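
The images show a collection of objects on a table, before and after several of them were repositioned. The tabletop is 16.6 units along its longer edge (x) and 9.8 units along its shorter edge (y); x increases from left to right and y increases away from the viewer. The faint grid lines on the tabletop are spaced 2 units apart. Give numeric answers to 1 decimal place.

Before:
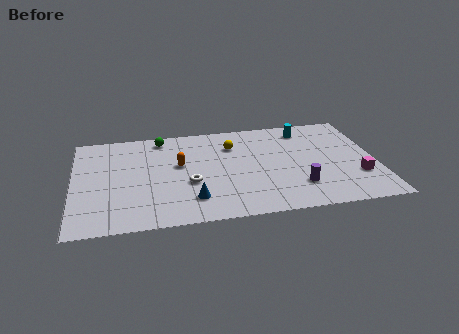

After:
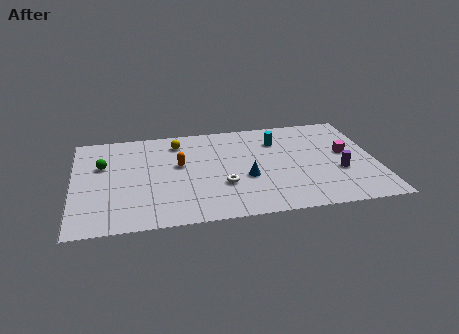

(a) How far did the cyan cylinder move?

1.8

From (12.9, 8.2) to (11.3, 7.3), the cyan cylinder covered √(1.6² + 0.9²) ≈ 1.8 units.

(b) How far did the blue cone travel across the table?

3.4

The blue cone was near (6.4, 2.2) before and (9.4, 3.8) after, so it travelled √(3.0² + 1.6²) ≈ 3.4 units.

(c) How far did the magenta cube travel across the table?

2.5

The magenta cube was near (15.5, 3.0) before and (15.0, 5.4) after, so it travelled √(0.5² + 2.4²) ≈ 2.5 units.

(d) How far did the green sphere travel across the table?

4.0

The green sphere was near (4.9, 8.6) before and (1.6, 6.3) after, so it travelled √(3.3² + 2.3²) ≈ 4.0 units.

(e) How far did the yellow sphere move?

3.1

The yellow sphere was near (8.8, 7.2) before and (5.8, 8.0) after, so it travelled √(3.0² + 0.8²) ≈ 3.1 units.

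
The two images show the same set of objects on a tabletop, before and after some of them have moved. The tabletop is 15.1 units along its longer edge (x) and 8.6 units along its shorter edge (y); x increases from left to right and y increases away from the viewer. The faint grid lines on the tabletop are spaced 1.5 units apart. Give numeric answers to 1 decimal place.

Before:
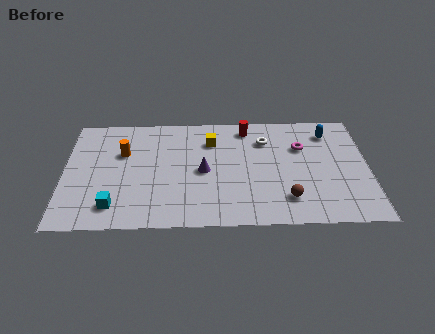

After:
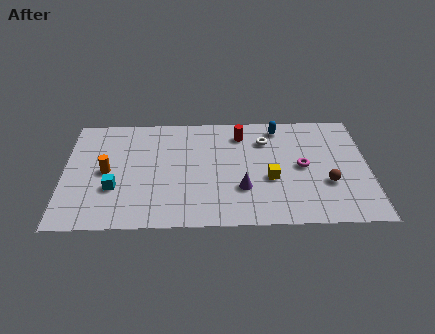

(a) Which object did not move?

the white torus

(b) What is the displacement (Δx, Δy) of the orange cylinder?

(-0.8, -1.4)

The orange cylinder started near (2.9, 5.6) and ended near (2.1, 4.2).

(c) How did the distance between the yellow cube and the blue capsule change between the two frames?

-1.9

They were about 5.9 units apart before and 4.0 after — 1.9 units closer together.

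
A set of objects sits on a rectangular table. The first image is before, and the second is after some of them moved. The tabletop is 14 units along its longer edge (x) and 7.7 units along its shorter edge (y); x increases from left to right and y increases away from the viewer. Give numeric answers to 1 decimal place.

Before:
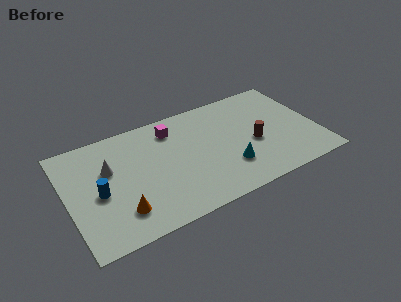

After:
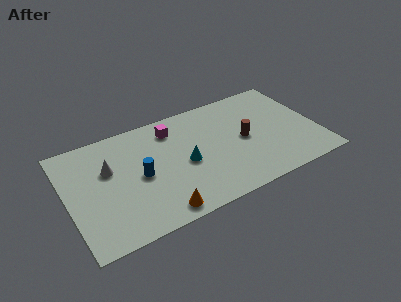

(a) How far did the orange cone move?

2.2

The orange cone was near (2.7, 1.8) before and (4.7, 0.9) after, so it travelled √(2.0² + 0.9²) ≈ 2.2 units.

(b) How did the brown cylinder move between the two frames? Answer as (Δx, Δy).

(-0.5, 0.5)

From the two frames, the brown cylinder sits at roughly (10.4, 3.3) before and (9.9, 3.8) after.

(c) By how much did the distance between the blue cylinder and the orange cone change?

+0.9

They were about 2.0 units apart before and 2.9 after — 0.9 units further apart.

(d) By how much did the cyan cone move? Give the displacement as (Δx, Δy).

(-2.3, 1.3)

The cyan cone started near (8.8, 2.2) and ended near (6.5, 3.5).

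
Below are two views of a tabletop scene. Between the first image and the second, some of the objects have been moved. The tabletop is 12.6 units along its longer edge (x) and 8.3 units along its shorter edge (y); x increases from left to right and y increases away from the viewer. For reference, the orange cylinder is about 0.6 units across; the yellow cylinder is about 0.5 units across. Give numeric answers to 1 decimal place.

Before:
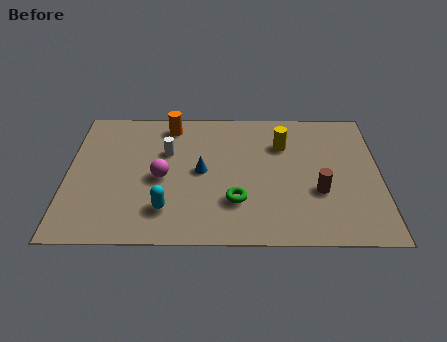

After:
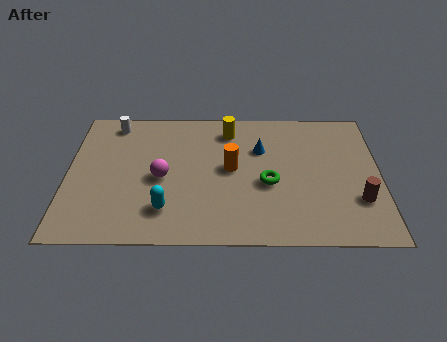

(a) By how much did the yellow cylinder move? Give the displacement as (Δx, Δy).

(-2.2, 0.9)

The yellow cylinder was at about (8.7, 5.9) and moved to about (6.5, 6.8).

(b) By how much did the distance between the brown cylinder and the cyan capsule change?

+1.5

Before: roughly 6.2 units apart; after: 7.7. That's 1.5 units further apart.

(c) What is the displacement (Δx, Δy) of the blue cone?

(2.4, 1.4)

The blue cone started near (5.4, 4.2) and ended near (7.8, 5.6).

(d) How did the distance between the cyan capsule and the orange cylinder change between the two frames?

-1.6

Before: roughly 5.2 units apart; after: 3.6. That's 1.6 units closer together.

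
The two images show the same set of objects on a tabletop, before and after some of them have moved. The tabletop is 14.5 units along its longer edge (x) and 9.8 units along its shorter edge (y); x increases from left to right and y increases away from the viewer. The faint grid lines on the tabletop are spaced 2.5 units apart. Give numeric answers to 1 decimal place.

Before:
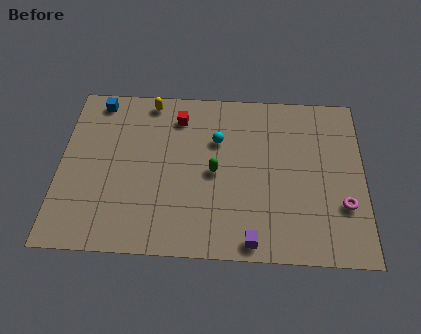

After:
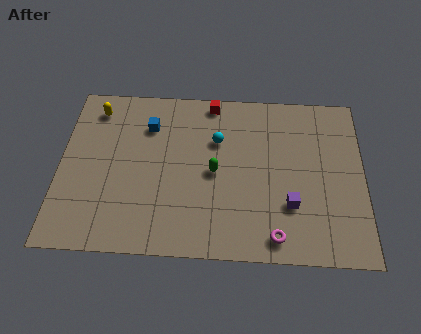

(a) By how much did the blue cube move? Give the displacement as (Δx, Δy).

(2.5, -1.4)

The blue cube started near (1.7, 8.7) and ended near (4.2, 7.3).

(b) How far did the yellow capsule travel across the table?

2.7

The yellow capsule was near (4.2, 8.8) before and (1.6, 8.2) after, so it travelled √(2.6² + 0.6²) ≈ 2.7 units.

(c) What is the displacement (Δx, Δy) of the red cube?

(1.6, 1.0)

From the two frames, the red cube sits at roughly (5.6, 7.9) before and (7.2, 8.9) after.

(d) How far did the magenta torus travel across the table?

3.7

The magenta torus moved from about (13.5, 3.1) to (10.3, 1.2), a distance of √(3.2² + 1.9²) ≈ 3.7.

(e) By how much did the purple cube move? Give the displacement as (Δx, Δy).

(1.8, 2.1)

The purple cube was at about (9.2, 0.9) and moved to about (11.0, 3.0).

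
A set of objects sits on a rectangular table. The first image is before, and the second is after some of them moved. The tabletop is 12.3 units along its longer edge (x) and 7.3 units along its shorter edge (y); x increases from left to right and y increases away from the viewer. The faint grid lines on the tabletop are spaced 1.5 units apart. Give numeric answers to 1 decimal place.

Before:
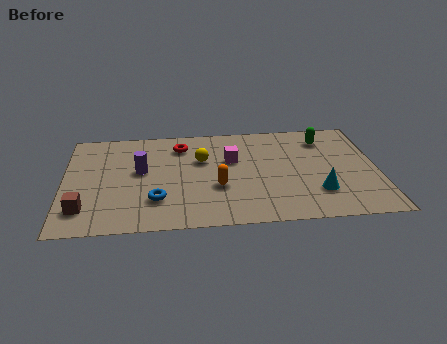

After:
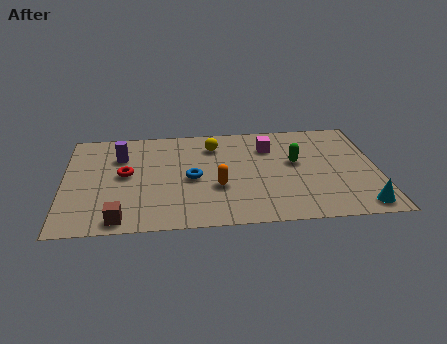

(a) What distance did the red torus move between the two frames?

2.9

From (4.6, 5.8) to (2.4, 3.9), the red torus covered √(2.2² + 1.9²) ≈ 2.9 units.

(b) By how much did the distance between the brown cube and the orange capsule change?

-1.1

They were about 5.3 units apart before and 4.2 after — 1.1 units closer together.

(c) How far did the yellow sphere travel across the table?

1.1

The yellow sphere was near (5.4, 4.7) before and (5.9, 5.7) after, so it travelled √(0.5² + 1.0²) ≈ 1.1 units.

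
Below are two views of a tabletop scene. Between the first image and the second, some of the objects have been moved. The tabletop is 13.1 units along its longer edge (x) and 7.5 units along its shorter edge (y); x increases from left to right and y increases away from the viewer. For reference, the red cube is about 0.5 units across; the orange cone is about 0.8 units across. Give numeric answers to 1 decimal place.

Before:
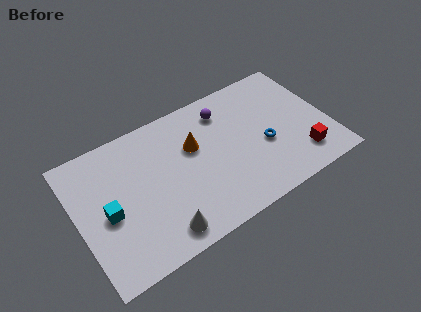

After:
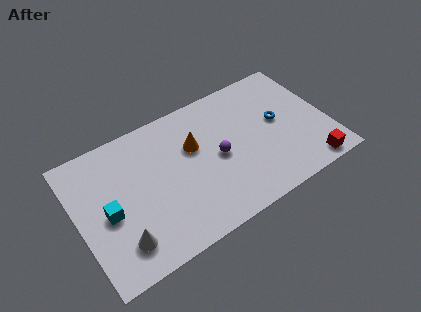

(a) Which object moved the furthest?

the purple sphere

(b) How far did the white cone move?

2.1

The white cone was near (3.9, 1.1) before and (1.9, 1.6) after, so it travelled √(2.0² + 0.5²) ≈ 2.1 units.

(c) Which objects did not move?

the cyan cube and the orange cone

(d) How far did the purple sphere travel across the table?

2.5

From (8.0, 6.0) to (7.3, 3.6), the purple sphere covered √(0.7² + 2.4²) ≈ 2.5 units.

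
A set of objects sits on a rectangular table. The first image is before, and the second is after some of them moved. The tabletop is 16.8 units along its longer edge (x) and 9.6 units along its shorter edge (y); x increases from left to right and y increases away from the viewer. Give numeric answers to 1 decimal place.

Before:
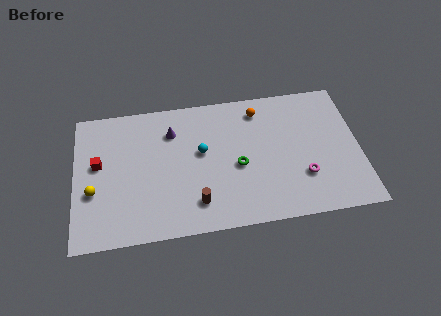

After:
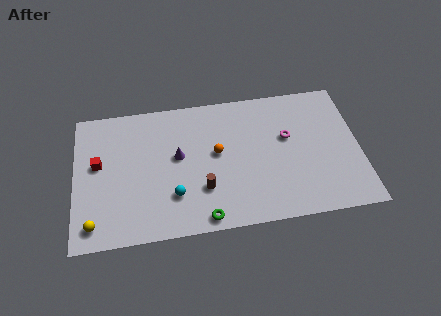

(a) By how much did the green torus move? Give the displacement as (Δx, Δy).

(-2.1, -3.3)

The green torus was at about (9.6, 4.2) and moved to about (7.5, 0.9).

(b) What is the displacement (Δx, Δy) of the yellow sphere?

(0.0, -2.2)

The yellow sphere was at about (1.1, 3.6) and moved to about (1.1, 1.4).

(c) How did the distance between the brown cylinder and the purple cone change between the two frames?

-2.5

They were about 5.4 units apart before and 2.9 after — 2.5 units closer together.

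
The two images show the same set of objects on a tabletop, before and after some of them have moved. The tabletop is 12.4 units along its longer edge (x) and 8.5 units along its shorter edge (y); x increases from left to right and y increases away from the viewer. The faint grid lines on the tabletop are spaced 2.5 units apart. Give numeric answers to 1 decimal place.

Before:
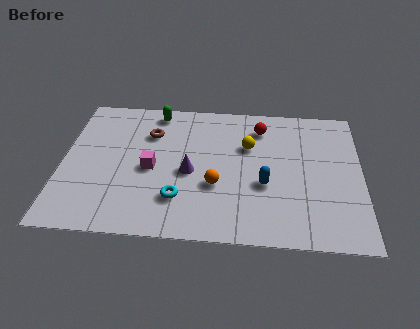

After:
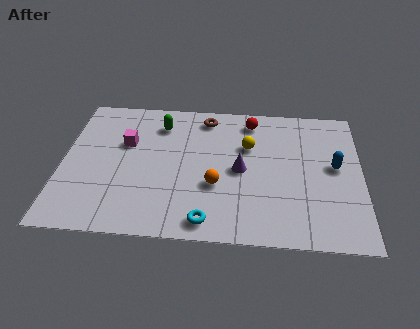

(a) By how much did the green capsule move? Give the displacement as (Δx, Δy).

(0.2, -0.8)

From the two frames, the green capsule sits at roughly (3.8, 7.5) before and (4.0, 6.7) after.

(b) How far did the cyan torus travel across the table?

1.7

The cyan torus was near (4.9, 2.2) before and (6.1, 1.0) after, so it travelled √(1.2² + 1.2²) ≈ 1.7 units.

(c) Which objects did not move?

the orange sphere and the yellow sphere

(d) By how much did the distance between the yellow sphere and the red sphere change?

+0.3

They were about 1.3 units apart before and 1.6 after — 0.3 units further apart.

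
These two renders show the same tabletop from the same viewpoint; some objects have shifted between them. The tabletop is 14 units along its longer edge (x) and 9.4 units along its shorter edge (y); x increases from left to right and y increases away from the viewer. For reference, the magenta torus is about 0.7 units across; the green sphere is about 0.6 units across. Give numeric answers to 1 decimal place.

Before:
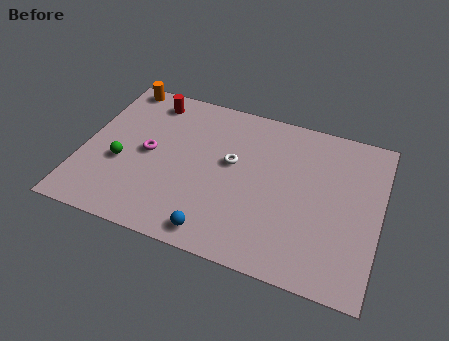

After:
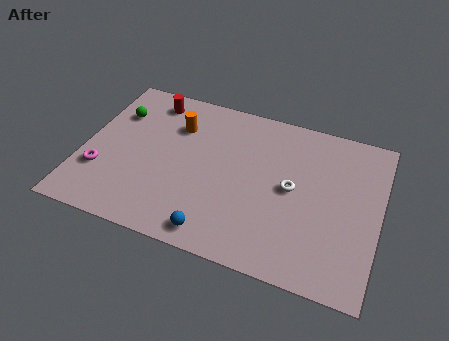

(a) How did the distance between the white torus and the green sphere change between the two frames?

+3.4

The distance was about 5.4 in the first image and 8.8 in the second, so they moved 3.4 units further apart.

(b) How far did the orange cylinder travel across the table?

3.5

From (1.2, 8.6) to (4.2, 6.8), the orange cylinder covered √(3.0² + 1.8²) ≈ 3.5 units.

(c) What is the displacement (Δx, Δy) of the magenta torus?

(-2.1, -1.8)

The magenta torus started near (3.1, 4.7) and ended near (1.0, 2.9).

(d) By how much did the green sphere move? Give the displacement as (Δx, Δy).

(-0.6, 3.0)

The green sphere was at about (1.9, 3.7) and moved to about (1.3, 6.7).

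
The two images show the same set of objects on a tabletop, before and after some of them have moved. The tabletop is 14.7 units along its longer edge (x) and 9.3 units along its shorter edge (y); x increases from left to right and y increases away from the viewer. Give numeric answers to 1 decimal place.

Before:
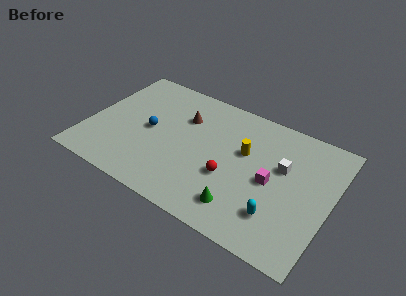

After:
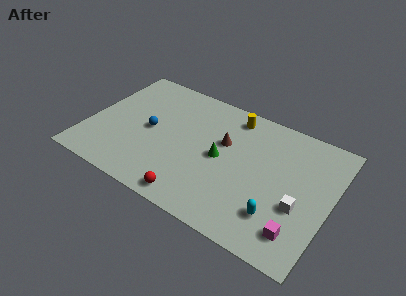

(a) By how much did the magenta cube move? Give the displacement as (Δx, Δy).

(2.0, -2.6)

The magenta cube was at about (11.2, 4.4) and moved to about (13.2, 1.8).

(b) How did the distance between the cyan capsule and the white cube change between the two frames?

-1.8

Before: roughly 3.4 units apart; after: 1.6. That's 1.8 units closer together.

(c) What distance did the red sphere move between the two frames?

3.1

From (8.8, 3.5) to (7.0, 1.0), the red sphere covered √(1.8² + 2.5²) ≈ 3.1 units.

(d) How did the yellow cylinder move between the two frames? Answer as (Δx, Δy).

(-1.1, 2.3)

The yellow cylinder started near (9.4, 5.7) and ended near (8.3, 8.0).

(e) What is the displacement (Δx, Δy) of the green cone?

(-1.7, 2.8)

The green cone was at about (9.8, 1.8) and moved to about (8.1, 4.6).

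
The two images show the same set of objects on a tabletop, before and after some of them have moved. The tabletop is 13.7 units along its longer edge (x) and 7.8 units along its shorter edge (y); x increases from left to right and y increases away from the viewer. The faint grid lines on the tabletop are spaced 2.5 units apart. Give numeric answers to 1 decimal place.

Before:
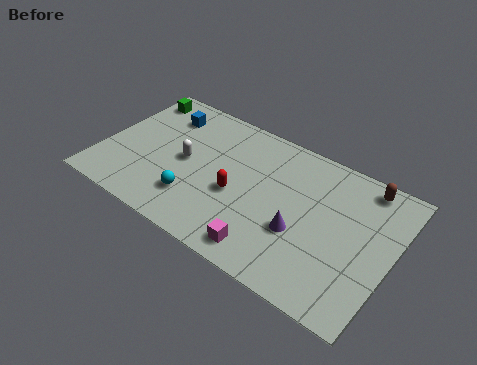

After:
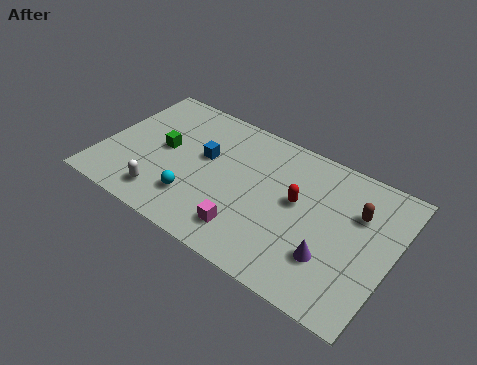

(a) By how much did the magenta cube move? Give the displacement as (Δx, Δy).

(-1.0, 0.5)

The magenta cube started near (8.3, 1.1) and ended near (7.3, 1.6).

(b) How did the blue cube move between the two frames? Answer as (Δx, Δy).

(2.3, -1.5)

The blue cube was at about (2.4, 6.1) and moved to about (4.7, 4.6).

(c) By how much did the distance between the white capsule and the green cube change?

-1.3

They were about 4.0 units apart before and 2.7 after — 1.3 units closer together.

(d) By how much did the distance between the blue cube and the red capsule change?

-0.5

They were about 5.0 units apart before and 4.5 after — 0.5 units closer together.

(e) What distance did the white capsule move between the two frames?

2.6

The white capsule moved from about (3.9, 3.9) to (3.3, 1.4), a distance of √(0.6² + 2.5²) ≈ 2.6.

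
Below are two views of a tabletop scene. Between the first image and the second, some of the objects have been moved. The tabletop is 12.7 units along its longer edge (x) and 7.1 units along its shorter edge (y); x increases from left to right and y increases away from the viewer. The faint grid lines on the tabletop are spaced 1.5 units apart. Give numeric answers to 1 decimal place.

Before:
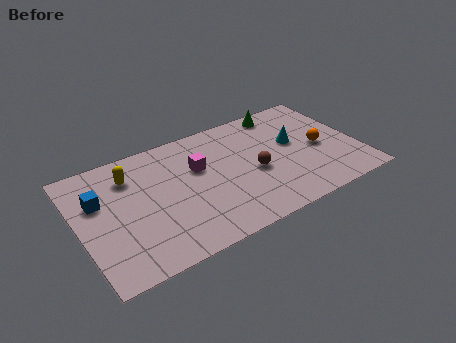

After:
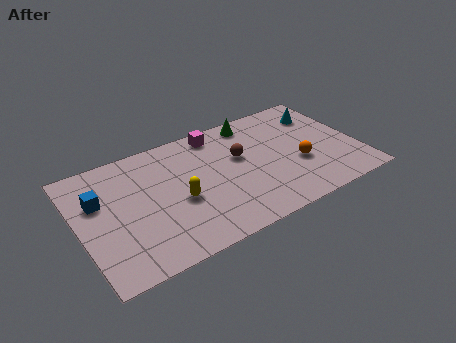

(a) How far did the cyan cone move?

2.0

From (9.9, 4.1) to (11.4, 5.4), the cyan cone covered √(1.5² + 1.3²) ≈ 2.0 units.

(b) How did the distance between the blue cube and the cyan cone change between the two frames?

+1.5

They were about 8.9 units apart before and 10.4 after — 1.5 units further apart.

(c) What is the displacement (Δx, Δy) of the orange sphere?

(-1.1, -0.6)

The orange sphere was at about (11.0, 3.3) and moved to about (9.9, 2.7).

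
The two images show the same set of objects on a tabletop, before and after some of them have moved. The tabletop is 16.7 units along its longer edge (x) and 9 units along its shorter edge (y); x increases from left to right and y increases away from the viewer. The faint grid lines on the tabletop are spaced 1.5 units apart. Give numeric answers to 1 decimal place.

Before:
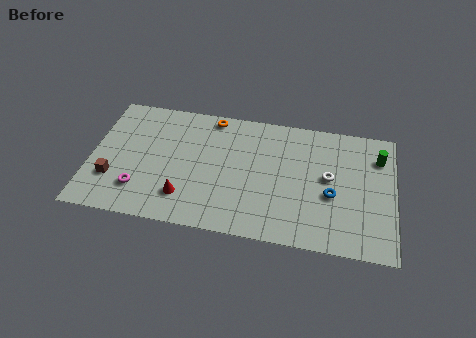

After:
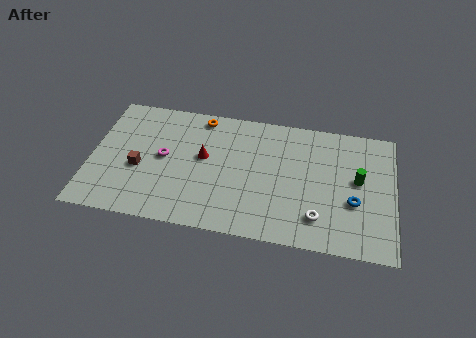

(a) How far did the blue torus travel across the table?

1.2

The blue torus moved from about (13.3, 3.7) to (14.5, 3.4), a distance of √(1.2² + 0.3²) ≈ 1.2.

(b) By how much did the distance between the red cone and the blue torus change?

+0.3

The distance was about 8.2 in the first image and 8.5 in the second, so they moved 0.3 units further apart.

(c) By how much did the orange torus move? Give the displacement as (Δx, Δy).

(-0.6, -0.1)

From the two frames, the orange torus sits at roughly (6.5, 8.1) before and (5.9, 8.0) after.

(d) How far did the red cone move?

3.1

The red cone was near (5.3, 2.1) before and (6.2, 5.1) after, so it travelled √(0.9² + 3.0²) ≈ 3.1 units.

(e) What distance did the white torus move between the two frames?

2.9

The white torus was near (13.1, 4.9) before and (12.6, 2.0) after, so it travelled √(0.5² + 2.9²) ≈ 2.9 units.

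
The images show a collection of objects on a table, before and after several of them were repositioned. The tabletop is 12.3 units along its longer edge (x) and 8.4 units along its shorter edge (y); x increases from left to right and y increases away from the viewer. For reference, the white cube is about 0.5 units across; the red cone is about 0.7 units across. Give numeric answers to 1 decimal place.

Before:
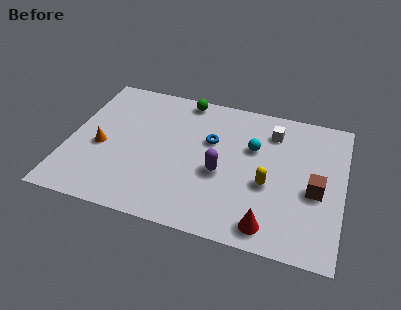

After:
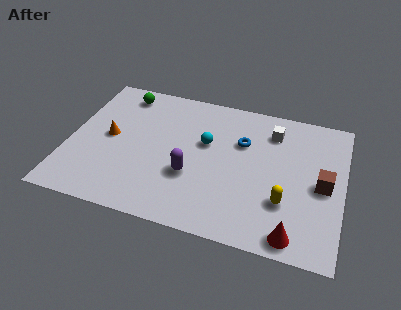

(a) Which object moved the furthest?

the green sphere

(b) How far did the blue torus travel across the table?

1.4

From (6.3, 5.3) to (7.7, 5.6), the blue torus covered √(1.4² + 0.3²) ≈ 1.4 units.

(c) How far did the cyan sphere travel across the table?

2.1

The cyan sphere moved from about (8.2, 5.4) to (6.1, 5.1), a distance of √(2.1² + 0.3²) ≈ 2.1.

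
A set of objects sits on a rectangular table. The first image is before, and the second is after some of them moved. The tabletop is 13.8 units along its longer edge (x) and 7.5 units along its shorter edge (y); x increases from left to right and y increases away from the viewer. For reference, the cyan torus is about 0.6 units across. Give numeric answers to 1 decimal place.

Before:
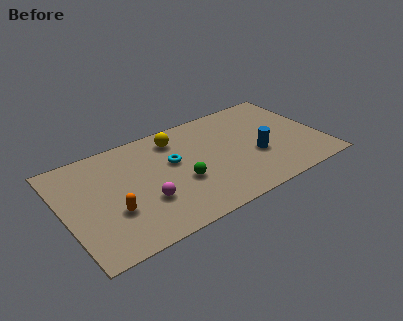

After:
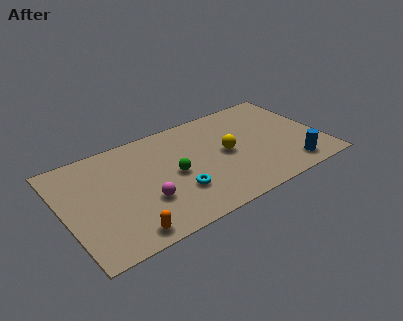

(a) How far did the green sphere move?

0.8

The green sphere moved from about (6.1, 2.9) to (5.8, 3.6), a distance of √(0.3² + 0.7²) ≈ 0.8.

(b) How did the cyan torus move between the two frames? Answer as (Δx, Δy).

(-0.1, -2.2)

The cyan torus was at about (5.9, 4.5) and moved to about (5.8, 2.3).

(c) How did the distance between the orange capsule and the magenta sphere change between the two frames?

+0.4

They were about 1.7 units apart before and 2.1 after — 0.4 units further apart.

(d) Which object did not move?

the magenta sphere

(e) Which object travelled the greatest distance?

the yellow sphere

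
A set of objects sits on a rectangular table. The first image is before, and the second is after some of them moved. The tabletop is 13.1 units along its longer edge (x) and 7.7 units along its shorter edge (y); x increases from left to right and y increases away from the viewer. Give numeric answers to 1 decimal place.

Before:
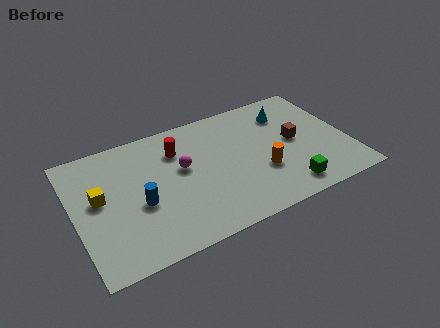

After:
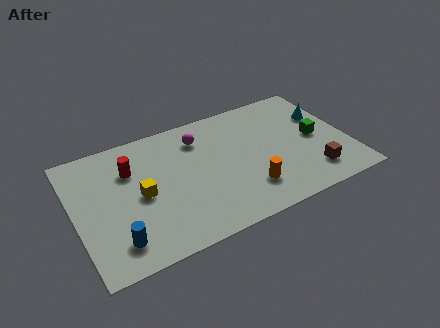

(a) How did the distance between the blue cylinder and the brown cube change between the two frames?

+1.8

The distance was about 7.6 in the first image and 9.4 in the second, so they moved 1.8 units further apart.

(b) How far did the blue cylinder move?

2.1

The blue cylinder moved from about (3.0, 3.2) to (1.7, 1.5), a distance of √(1.3² + 1.7²) ≈ 2.1.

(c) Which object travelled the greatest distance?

the green cube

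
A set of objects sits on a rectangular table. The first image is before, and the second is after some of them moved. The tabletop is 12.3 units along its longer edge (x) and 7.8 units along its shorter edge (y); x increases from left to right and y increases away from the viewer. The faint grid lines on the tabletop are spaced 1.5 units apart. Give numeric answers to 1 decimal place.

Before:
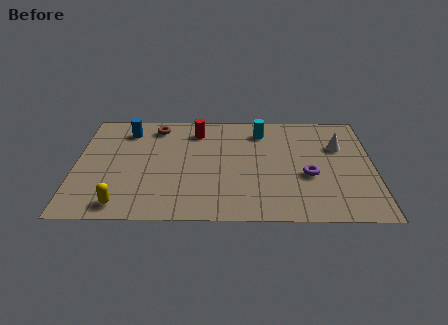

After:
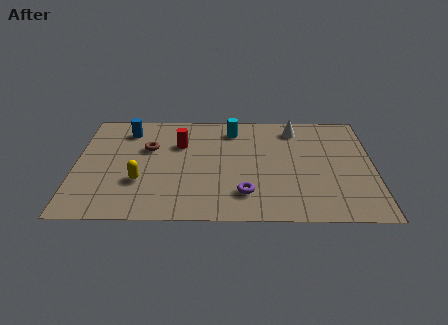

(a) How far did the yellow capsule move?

1.7

From (2.0, 1.0) to (2.7, 2.6), the yellow capsule covered √(0.7² + 1.6²) ≈ 1.7 units.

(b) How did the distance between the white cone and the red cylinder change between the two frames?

-1.1

The distance was about 6.0 in the first image and 4.9 in the second, so they moved 1.1 units closer together.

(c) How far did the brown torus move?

1.6

The brown torus was near (3.3, 6.6) before and (3.0, 5.0) after, so it travelled √(0.3² + 1.6²) ≈ 1.6 units.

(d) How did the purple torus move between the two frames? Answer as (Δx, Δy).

(-2.6, -1.3)

From the two frames, the purple torus sits at roughly (9.6, 3.1) before and (7.0, 1.8) after.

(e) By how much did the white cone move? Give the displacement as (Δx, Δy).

(-1.8, 1.3)

The white cone was at about (10.9, 5.2) and moved to about (9.1, 6.5).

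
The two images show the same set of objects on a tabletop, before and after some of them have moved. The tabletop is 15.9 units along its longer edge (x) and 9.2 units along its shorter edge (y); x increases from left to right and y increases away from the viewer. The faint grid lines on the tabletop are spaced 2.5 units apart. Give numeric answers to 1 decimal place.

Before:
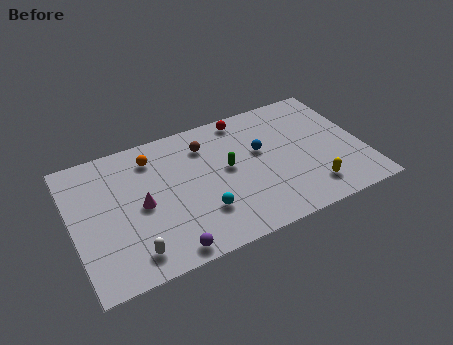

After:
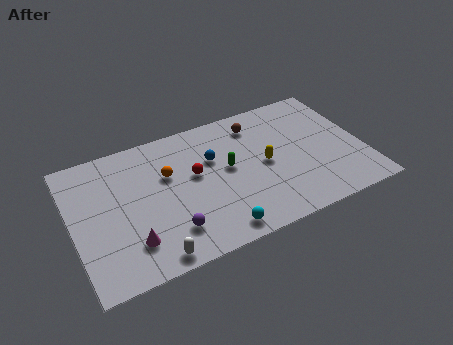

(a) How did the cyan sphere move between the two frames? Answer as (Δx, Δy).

(0.6, -1.5)

The cyan sphere started near (6.8, 2.6) and ended near (7.4, 1.1).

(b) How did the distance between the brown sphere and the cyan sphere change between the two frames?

+2.5

Before: roughly 4.6 units apart; after: 7.1. That's 2.5 units further apart.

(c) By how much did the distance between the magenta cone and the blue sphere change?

-0.6

The distance was about 6.8 in the first image and 6.2 in the second, so they moved 0.6 units closer together.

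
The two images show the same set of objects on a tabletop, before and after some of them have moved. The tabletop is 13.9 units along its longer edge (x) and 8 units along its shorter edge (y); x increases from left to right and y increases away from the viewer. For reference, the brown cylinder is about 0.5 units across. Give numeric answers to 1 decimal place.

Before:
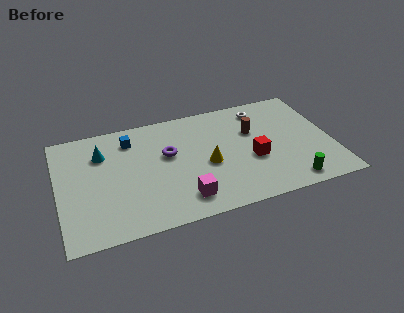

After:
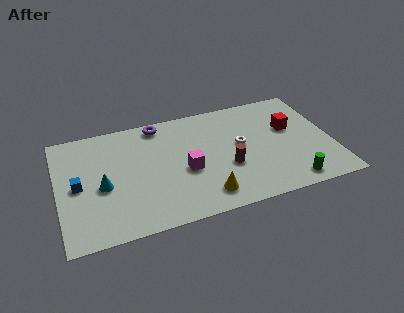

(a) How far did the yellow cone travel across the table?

2.1

From (7.5, 3.5) to (7.2, 1.4), the yellow cone covered √(0.3² + 2.1²) ≈ 2.1 units.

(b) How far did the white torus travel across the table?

2.6

The white torus was near (10.6, 6.7) before and (9.3, 4.4) after, so it travelled √(1.3² + 2.3²) ≈ 2.6 units.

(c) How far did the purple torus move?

2.3

The purple torus moved from about (5.6, 4.8) to (5.3, 7.1), a distance of √(0.3² + 2.3²) ≈ 2.3.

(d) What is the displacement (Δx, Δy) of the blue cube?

(-2.8, -2.5)

The blue cube was at about (3.8, 6.4) and moved to about (1.0, 3.9).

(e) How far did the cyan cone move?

2.3

The cyan cone was near (2.3, 5.8) before and (2.2, 3.5) after, so it travelled √(0.1² + 2.3²) ≈ 2.3 units.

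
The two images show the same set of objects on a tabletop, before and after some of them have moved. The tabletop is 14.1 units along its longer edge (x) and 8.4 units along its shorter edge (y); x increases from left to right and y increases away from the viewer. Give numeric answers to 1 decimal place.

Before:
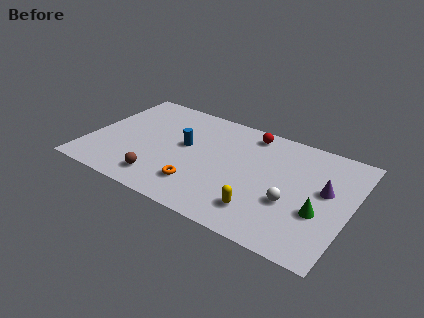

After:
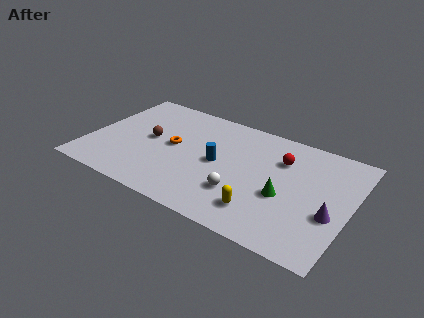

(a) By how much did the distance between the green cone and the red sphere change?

-3.4

They were about 6.0 units apart before and 2.6 after — 3.4 units closer together.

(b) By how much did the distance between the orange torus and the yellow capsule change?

+2.4

The distance was about 3.4 in the first image and 5.8 in the second, so they moved 2.4 units further apart.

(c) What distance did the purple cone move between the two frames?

1.7

The purple cone moved from about (12.7, 4.8) to (13.2, 3.2), a distance of √(0.5² + 1.6²) ≈ 1.7.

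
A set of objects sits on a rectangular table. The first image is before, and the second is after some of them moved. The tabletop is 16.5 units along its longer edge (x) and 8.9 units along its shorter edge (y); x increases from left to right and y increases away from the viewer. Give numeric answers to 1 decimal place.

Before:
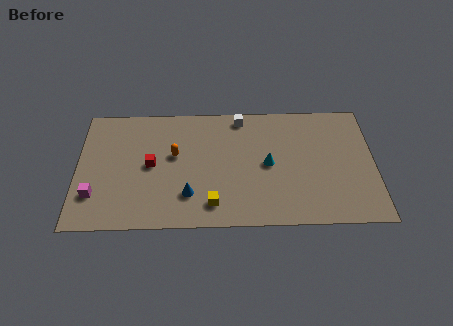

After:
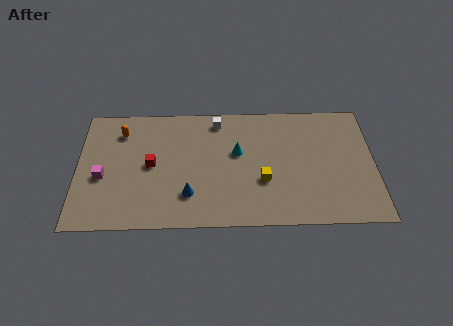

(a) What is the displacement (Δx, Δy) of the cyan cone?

(-1.7, 0.9)

From the two frames, the cyan cone sits at roughly (10.6, 4.4) before and (8.9, 5.3) after.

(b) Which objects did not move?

the red cube and the blue cone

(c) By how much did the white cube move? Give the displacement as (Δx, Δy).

(-1.3, -0.2)

The white cube was at about (9.1, 7.9) and moved to about (7.8, 7.7).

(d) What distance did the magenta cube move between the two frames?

1.4

The magenta cube was near (1.0, 2.4) before and (1.4, 3.7) after, so it travelled √(0.4² + 1.3²) ≈ 1.4 units.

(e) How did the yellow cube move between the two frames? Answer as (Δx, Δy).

(2.8, 1.6)

The yellow cube started near (7.5, 1.6) and ended near (10.3, 3.2).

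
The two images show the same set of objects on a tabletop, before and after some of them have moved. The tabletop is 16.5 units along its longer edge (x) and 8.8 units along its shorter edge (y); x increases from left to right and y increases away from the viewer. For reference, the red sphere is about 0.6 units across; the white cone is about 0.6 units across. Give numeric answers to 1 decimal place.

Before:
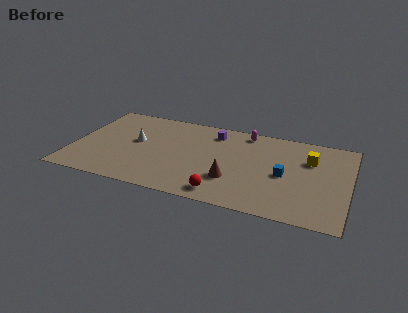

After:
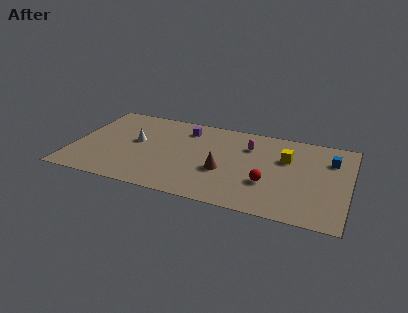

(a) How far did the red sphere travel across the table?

3.1

From (9.3, 1.2) to (11.8, 3.0), the red sphere covered √(2.5² + 1.8²) ≈ 3.1 units.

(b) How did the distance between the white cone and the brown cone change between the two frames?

-0.8

Before: roughly 6.4 units apart; after: 5.6. That's 0.8 units closer together.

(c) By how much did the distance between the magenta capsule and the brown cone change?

-1.8

The distance was about 5.1 in the first image and 3.3 in the second, so they moved 1.8 units closer together.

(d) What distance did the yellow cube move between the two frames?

1.4

From (14.1, 6.1) to (12.7, 5.8), the yellow cube covered √(1.4² + 0.3²) ≈ 1.4 units.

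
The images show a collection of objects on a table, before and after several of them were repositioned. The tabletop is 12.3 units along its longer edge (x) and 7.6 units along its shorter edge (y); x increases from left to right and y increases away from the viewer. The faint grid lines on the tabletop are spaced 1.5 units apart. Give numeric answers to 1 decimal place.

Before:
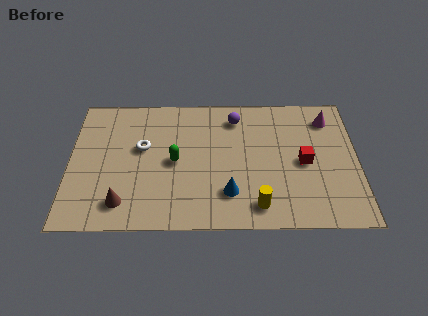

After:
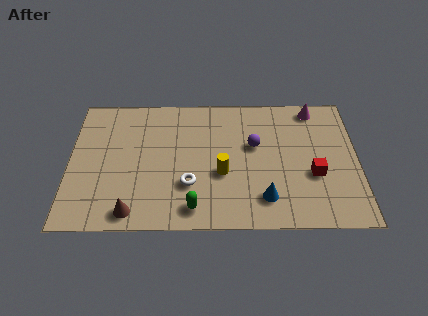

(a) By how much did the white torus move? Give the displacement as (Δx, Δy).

(2.0, -2.1)

From the two frames, the white torus sits at roughly (3.1, 4.5) before and (5.1, 2.4) after.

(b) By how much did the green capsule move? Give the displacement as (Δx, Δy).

(0.8, -2.6)

From the two frames, the green capsule sits at roughly (4.5, 3.7) before and (5.3, 1.1) after.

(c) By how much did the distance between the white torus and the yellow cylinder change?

-4.4

They were about 5.9 units apart before and 1.5 after — 4.4 units closer together.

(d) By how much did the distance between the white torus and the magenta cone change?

-1.3

They were about 8.2 units apart before and 6.9 after — 1.3 units closer together.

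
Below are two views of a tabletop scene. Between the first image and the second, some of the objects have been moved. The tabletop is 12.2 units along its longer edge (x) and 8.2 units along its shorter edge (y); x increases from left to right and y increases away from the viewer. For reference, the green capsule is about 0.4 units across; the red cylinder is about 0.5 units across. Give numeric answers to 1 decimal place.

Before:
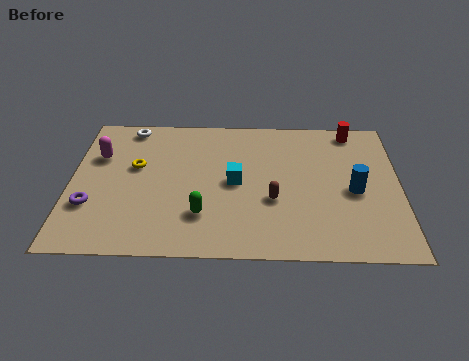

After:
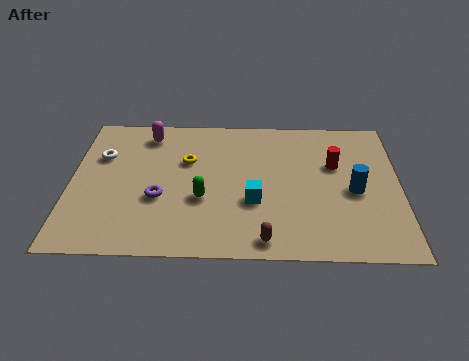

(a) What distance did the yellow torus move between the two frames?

1.9

The yellow torus was near (2.4, 4.9) before and (4.3, 5.3) after, so it travelled √(1.9² + 0.4²) ≈ 1.9 units.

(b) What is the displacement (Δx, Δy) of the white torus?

(-1.0, -1.8)

From the two frames, the white torus sits at roughly (2.1, 7.3) before and (1.1, 5.5) after.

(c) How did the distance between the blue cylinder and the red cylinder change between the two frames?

-1.9

Before: roughly 3.6 units apart; after: 1.7. That's 1.9 units closer together.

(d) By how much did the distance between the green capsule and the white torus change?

-1.3

They were about 5.8 units apart before and 4.5 after — 1.3 units closer together.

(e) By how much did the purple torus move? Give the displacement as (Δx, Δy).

(2.5, 0.5)

From the two frames, the purple torus sits at roughly (0.8, 2.6) before and (3.3, 3.1) after.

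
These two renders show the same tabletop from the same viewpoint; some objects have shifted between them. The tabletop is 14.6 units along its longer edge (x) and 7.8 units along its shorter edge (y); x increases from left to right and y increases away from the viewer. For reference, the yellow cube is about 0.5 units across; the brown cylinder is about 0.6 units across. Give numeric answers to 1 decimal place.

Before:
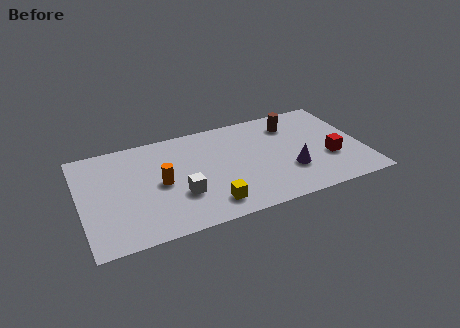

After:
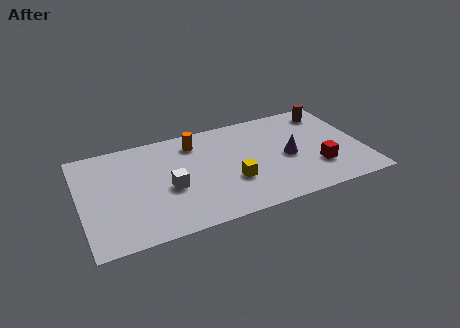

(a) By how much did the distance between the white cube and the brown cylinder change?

+2.2

They were about 7.1 units apart before and 9.3 after — 2.2 units further apart.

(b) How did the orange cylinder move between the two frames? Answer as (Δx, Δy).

(2.0, 2.5)

From the two frames, the orange cylinder sits at roughly (4.1, 3.8) before and (6.1, 6.3) after.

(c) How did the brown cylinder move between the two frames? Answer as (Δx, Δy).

(2.0, 0.4)

The brown cylinder started near (11.2, 6.1) and ended near (13.2, 6.5).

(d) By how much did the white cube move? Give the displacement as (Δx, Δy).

(-0.5, 0.7)

The white cube started near (5.0, 2.6) and ended near (4.5, 3.3).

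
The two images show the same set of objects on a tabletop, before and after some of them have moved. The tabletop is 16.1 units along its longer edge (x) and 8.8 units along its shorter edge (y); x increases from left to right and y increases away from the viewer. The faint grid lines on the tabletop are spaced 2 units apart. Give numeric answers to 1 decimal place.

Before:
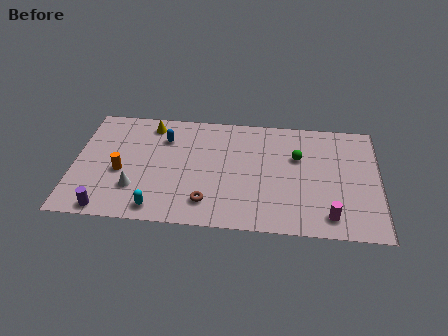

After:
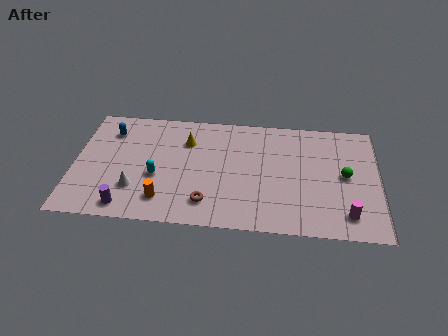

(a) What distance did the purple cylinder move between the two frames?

1.0

The purple cylinder was near (1.9, 0.8) before and (2.9, 1.1) after, so it travelled √(1.0² + 0.3²) ≈ 1.0 units.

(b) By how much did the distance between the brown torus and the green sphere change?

+1.6

Before: roughly 6.1 units apart; after: 7.7. That's 1.6 units further apart.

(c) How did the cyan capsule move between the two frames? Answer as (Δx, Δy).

(-0.1, 2.4)

From the two frames, the cyan capsule sits at roughly (4.5, 1.1) before and (4.4, 3.5) after.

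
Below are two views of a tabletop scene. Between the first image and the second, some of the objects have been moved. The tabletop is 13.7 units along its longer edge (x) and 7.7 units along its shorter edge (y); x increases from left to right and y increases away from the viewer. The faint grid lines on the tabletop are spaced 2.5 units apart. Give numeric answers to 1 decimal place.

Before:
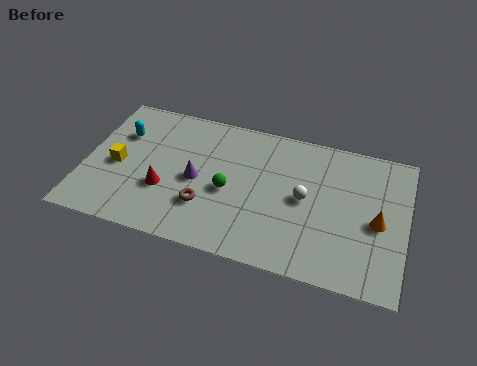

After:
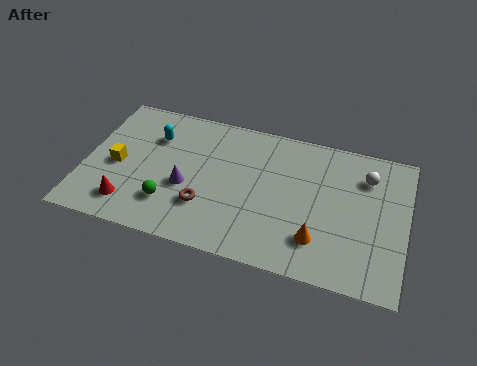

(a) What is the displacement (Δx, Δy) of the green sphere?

(-2.4, -1.4)

The green sphere started near (6.2, 3.4) and ended near (3.8, 2.0).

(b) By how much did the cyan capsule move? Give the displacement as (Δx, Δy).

(1.4, 0.2)

From the two frames, the cyan capsule sits at roughly (1.4, 5.3) before and (2.8, 5.5) after.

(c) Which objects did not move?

the yellow cube and the brown torus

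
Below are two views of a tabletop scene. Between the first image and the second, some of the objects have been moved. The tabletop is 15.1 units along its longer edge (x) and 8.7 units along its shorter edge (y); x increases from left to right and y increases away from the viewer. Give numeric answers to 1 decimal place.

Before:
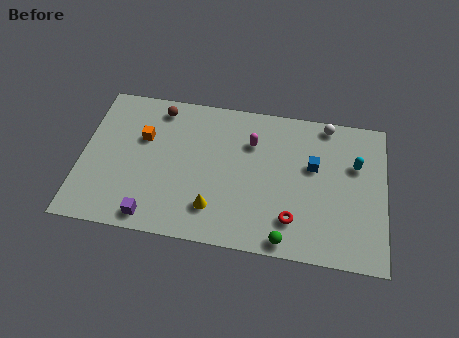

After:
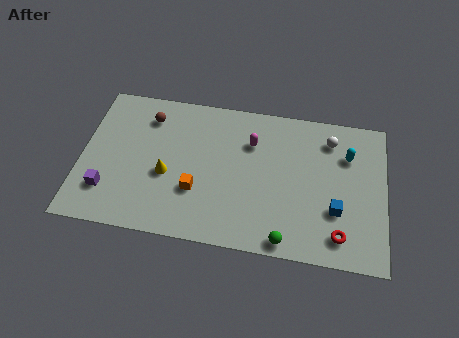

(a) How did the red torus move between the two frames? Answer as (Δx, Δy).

(2.3, -0.5)

From the two frames, the red torus sits at roughly (10.6, 2.0) before and (12.9, 1.5) after.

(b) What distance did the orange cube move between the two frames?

3.9

The orange cube was near (3.0, 5.6) before and (5.8, 2.9) after, so it travelled √(2.8² + 2.7²) ≈ 3.9 units.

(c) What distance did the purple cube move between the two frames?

2.6

From (3.7, 1.0) to (1.4, 2.2), the purple cube covered √(2.3² + 1.2²) ≈ 2.6 units.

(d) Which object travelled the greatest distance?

the orange cube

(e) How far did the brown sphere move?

0.8

The brown sphere was near (3.7, 7.5) before and (3.2, 6.9) after, so it travelled √(0.5² + 0.6²) ≈ 0.8 units.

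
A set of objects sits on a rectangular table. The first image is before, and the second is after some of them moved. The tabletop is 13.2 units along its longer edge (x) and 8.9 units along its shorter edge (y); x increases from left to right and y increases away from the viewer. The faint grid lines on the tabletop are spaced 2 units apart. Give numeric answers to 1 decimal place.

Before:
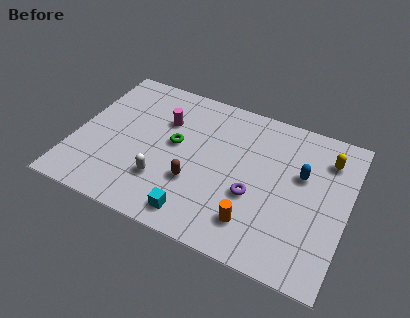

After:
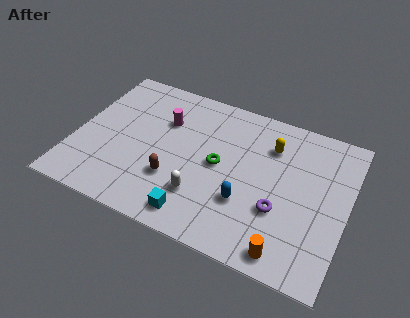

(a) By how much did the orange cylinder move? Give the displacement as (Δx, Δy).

(1.7, -0.9)

The orange cylinder started near (9.0, 1.9) and ended near (10.7, 1.0).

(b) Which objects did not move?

the cyan cube and the magenta cylinder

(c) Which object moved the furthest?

the blue capsule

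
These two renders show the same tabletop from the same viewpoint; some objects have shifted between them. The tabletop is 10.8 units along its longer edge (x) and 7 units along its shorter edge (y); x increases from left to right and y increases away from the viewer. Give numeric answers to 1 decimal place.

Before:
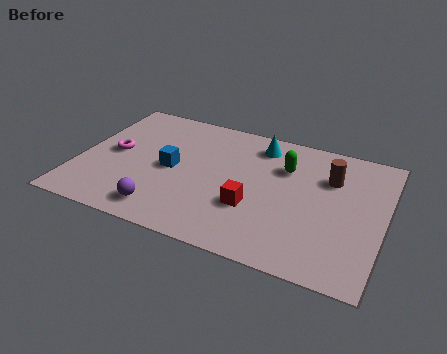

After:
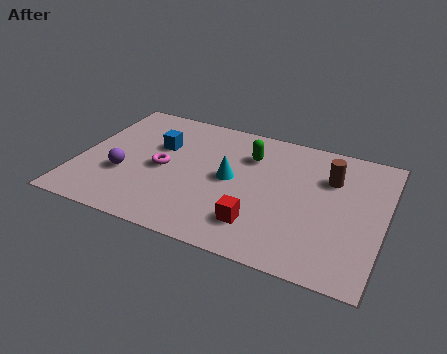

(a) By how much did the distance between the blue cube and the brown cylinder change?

+0.4

Before: roughly 5.7 units apart; after: 6.1. That's 0.4 units further apart.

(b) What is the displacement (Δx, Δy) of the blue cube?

(-0.6, 1.1)

The blue cube was at about (3.3, 3.4) and moved to about (2.7, 4.5).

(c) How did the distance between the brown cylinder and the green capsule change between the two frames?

+1.3

The distance was about 1.6 in the first image and 2.9 in the second, so they moved 1.3 units further apart.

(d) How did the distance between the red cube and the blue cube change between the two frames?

+1.7

Before: roughly 3.2 units apart; after: 4.9. That's 1.7 units further apart.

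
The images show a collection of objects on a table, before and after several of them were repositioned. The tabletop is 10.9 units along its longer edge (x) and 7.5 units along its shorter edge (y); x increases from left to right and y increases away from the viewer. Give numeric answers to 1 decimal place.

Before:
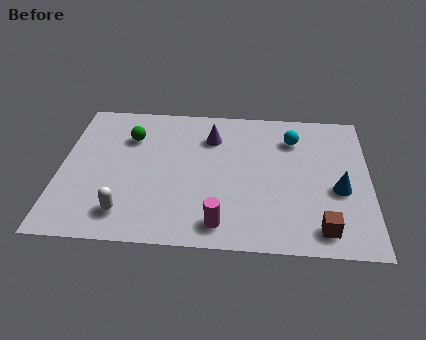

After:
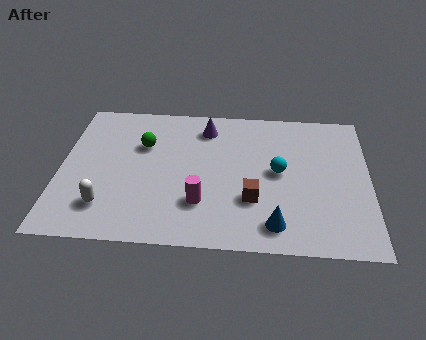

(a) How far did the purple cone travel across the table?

0.5

The purple cone moved from about (5.3, 5.6) to (5.1, 6.1), a distance of √(0.2² + 0.5²) ≈ 0.5.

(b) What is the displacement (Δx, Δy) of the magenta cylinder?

(-0.7, 1.0)

The magenta cylinder started near (5.7, 1.1) and ended near (5.0, 2.1).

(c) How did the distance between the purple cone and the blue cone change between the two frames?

+0.4

They were about 5.1 units apart before and 5.5 after — 0.4 units further apart.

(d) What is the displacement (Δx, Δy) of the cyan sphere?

(-0.5, -1.8)

From the two frames, the cyan sphere sits at roughly (8.2, 5.7) before and (7.7, 3.9) after.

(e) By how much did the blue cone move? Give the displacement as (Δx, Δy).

(-2.2, -1.9)

The blue cone was at about (9.8, 3.1) and moved to about (7.6, 1.2).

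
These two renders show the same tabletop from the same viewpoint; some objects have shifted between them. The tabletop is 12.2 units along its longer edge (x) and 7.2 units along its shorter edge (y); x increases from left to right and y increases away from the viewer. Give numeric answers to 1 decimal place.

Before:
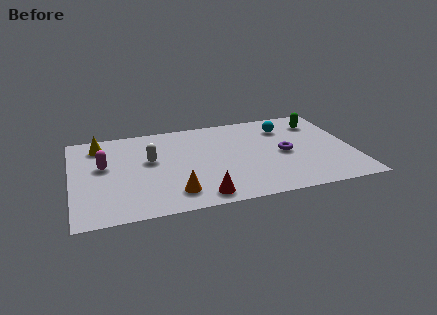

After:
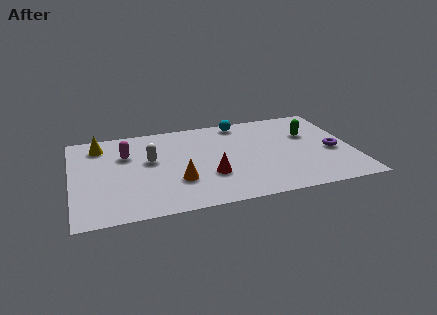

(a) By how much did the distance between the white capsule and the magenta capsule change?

-0.8

The distance was about 2.0 in the first image and 1.2 in the second, so they moved 0.8 units closer together.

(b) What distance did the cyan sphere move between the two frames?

2.1

From (9.4, 5.5) to (7.5, 6.4), the cyan sphere covered √(1.9² + 0.9²) ≈ 2.1 units.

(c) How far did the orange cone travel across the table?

0.9

The orange cone moved from about (4.3, 1.4) to (4.5, 2.3), a distance of √(0.2² + 0.9²) ≈ 0.9.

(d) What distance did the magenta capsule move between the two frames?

1.2

From (1.4, 4.2) to (2.4, 4.9), the magenta capsule covered √(1.0² + 0.7²) ≈ 1.2 units.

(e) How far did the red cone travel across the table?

1.6

The red cone moved from about (5.4, 0.9) to (5.9, 2.4), a distance of √(0.5² + 1.5²) ≈ 1.6.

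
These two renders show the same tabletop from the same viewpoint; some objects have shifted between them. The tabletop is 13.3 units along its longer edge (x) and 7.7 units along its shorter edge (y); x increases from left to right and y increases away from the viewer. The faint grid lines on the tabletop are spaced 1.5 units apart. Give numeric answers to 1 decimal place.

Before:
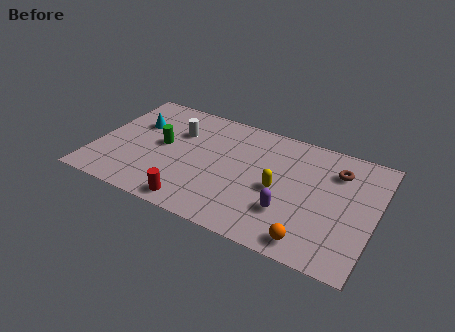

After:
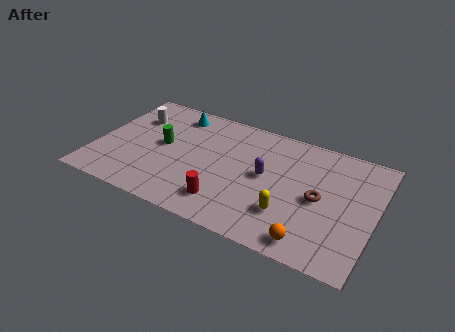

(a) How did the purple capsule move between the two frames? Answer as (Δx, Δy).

(-1.3, 1.8)

The purple capsule was at about (9.4, 2.3) and moved to about (8.1, 4.1).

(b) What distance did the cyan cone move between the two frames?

2.2

From (1.7, 5.1) to (3.4, 6.5), the cyan cone covered √(1.7² + 1.4²) ≈ 2.2 units.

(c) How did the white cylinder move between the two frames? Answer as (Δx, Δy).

(-2.2, 0.2)

The white cylinder was at about (3.7, 5.3) and moved to about (1.5, 5.5).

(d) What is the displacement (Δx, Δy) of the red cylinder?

(1.4, 0.7)

The red cylinder was at about (5.1, 0.9) and moved to about (6.5, 1.6).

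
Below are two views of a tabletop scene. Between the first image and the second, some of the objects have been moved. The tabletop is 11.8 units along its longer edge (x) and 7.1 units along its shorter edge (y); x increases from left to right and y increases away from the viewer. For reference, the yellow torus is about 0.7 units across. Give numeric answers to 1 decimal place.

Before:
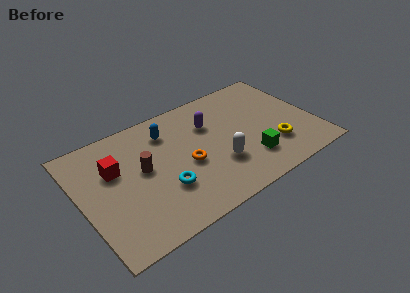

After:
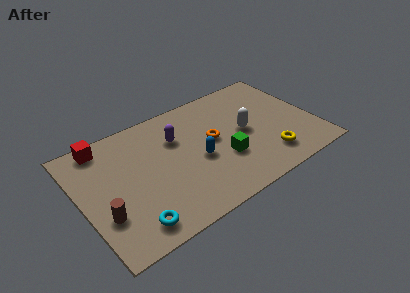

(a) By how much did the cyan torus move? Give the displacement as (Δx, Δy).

(-1.8, -1.2)

From the two frames, the cyan torus sits at roughly (3.9, 2.3) before and (2.1, 1.1) after.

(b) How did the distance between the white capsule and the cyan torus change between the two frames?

+3.9

The distance was about 2.8 in the first image and 6.7 in the second, so they moved 3.9 units further apart.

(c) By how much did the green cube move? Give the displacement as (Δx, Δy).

(-1.2, 0.7)

The green cube was at about (8.2, 1.8) and moved to about (7.0, 2.5).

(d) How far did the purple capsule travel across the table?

1.7

The purple capsule moved from about (6.7, 4.9) to (5.0, 4.9), a distance of √(1.7² + 0.0²) ≈ 1.7.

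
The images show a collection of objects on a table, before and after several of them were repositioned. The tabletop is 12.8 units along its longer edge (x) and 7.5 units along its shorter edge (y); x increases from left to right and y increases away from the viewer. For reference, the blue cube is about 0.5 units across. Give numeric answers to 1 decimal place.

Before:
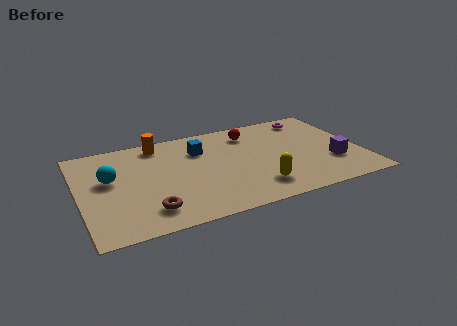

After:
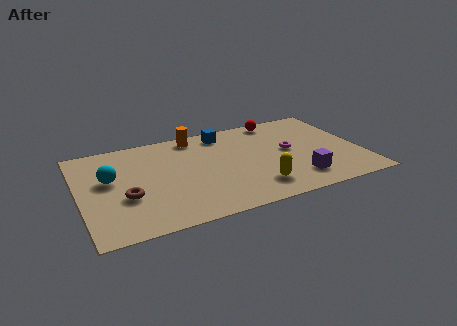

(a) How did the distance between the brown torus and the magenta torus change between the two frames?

-1.7

The distance was about 9.4 in the first image and 7.7 in the second, so they moved 1.7 units closer together.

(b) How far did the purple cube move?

1.9

The purple cube moved from about (11.4, 2.4) to (9.7, 1.6), a distance of √(1.7² + 0.8²) ≈ 1.9.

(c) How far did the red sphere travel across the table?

1.6

The red sphere moved from about (8.0, 6.0) to (9.4, 6.7), a distance of √(1.4² + 0.7²) ≈ 1.6.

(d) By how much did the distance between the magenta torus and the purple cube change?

-1.6

The distance was about 4.0 in the first image and 2.4 in the second, so they moved 1.6 units closer together.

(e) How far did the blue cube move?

1.6

The blue cube was near (5.6, 5.4) before and (6.8, 6.4) after, so it travelled √(1.2² + 1.0²) ≈ 1.6 units.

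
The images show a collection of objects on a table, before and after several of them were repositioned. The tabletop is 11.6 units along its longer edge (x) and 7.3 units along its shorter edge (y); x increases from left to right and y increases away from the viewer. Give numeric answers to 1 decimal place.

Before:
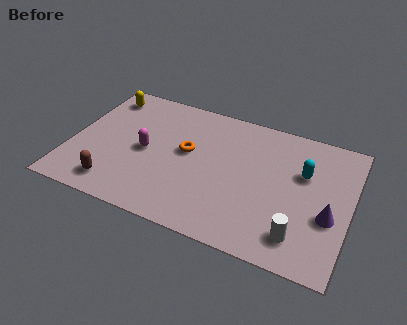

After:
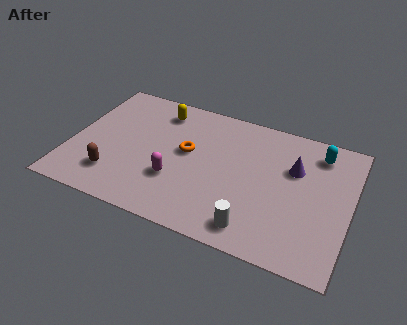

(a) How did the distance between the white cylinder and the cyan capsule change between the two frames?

+2.1

Before: roughly 3.3 units apart; after: 5.4. That's 2.1 units further apart.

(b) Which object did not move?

the orange torus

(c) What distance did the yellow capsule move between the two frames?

2.4

From (1.0, 6.1) to (3.4, 6.0), the yellow capsule covered √(2.4² + 0.1²) ≈ 2.4 units.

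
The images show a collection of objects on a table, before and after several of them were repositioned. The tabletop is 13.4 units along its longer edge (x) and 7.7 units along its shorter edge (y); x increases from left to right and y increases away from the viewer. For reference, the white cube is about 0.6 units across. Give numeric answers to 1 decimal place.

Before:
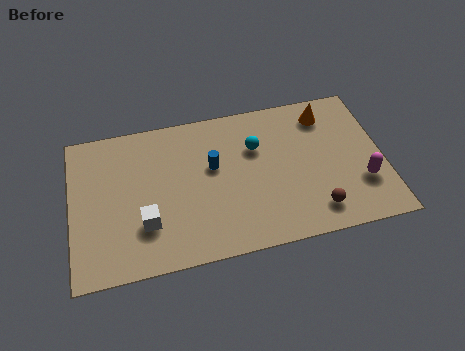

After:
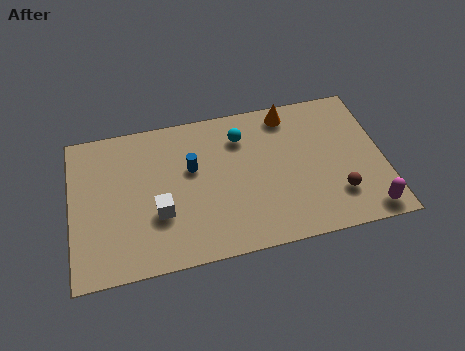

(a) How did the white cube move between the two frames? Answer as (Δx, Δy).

(0.6, 0.4)

The white cube started near (3.1, 2.3) and ended near (3.7, 2.7).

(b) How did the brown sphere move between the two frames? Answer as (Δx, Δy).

(1.0, 0.6)

The brown sphere started near (10.3, 1.4) and ended near (11.3, 2.0).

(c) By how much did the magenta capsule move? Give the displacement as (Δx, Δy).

(0.1, -1.5)

The magenta capsule started near (12.4, 2.4) and ended near (12.5, 0.9).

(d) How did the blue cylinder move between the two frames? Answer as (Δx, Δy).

(-0.9, 0.1)

The blue cylinder started near (6.1, 4.6) and ended near (5.2, 4.7).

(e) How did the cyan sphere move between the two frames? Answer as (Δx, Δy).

(-0.6, 0.7)

From the two frames, the cyan sphere sits at roughly (8.0, 5.2) before and (7.4, 5.9) after.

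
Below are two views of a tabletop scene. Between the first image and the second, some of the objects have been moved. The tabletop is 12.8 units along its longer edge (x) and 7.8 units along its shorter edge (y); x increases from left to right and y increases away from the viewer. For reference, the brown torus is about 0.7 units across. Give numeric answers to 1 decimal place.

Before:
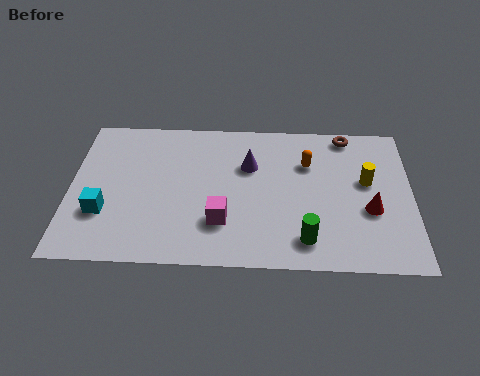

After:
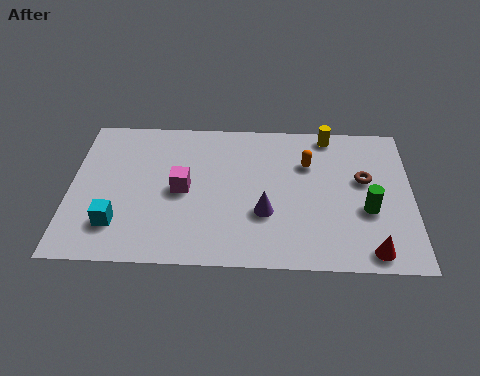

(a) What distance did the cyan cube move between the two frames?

0.8

From (1.3, 2.5) to (1.8, 1.9), the cyan cube covered √(0.5² + 0.6²) ≈ 0.8 units.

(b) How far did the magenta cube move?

2.2

The magenta cube was near (5.7, 2.2) before and (4.2, 3.8) after, so it travelled √(1.5² + 1.6²) ≈ 2.2 units.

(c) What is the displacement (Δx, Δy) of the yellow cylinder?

(-1.4, 2.5)

The yellow cylinder started near (11.1, 4.5) and ended near (9.7, 7.0).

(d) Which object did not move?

the orange capsule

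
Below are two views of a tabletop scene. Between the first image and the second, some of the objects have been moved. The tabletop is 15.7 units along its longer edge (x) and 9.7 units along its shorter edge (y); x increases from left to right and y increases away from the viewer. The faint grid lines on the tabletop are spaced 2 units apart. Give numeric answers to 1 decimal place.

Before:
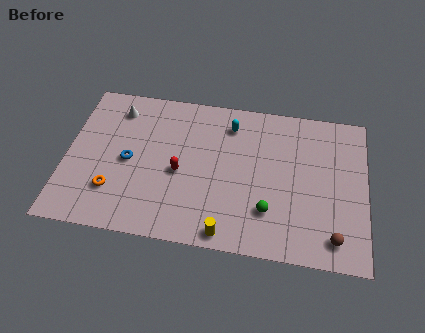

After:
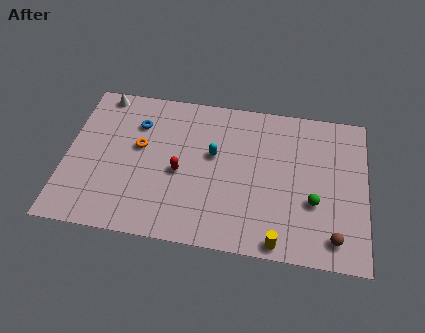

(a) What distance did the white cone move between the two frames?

1.3

The white cone moved from about (2.5, 7.9) to (1.6, 8.8), a distance of √(0.9² + 0.9²) ≈ 1.3.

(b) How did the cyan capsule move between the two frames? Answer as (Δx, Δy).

(-0.8, -2.1)

From the two frames, the cyan capsule sits at roughly (8.5, 7.8) before and (7.7, 5.7) after.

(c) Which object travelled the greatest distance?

the orange torus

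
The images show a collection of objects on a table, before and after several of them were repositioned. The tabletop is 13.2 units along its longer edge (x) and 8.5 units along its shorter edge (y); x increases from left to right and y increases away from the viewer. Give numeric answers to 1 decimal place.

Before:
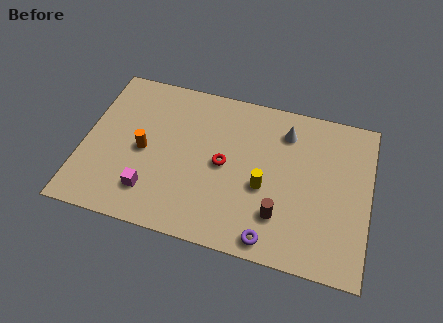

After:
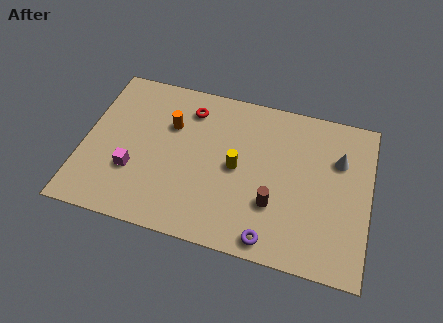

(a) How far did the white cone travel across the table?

2.7

From (9.2, 6.7) to (11.7, 5.8), the white cone covered √(2.5² + 0.9²) ≈ 2.7 units.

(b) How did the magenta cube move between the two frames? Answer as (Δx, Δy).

(-0.9, 0.9)

From the two frames, the magenta cube sits at roughly (3.3, 1.9) before and (2.4, 2.8) after.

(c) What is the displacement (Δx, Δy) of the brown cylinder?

(-0.3, 0.5)

The brown cylinder started near (9.2, 2.2) and ended near (8.9, 2.7).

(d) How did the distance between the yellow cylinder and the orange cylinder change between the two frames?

-2.1

Before: roughly 5.6 units apart; after: 3.5. That's 2.1 units closer together.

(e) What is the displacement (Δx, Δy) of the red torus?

(-1.8, 2.6)

The red torus started near (6.5, 4.2) and ended near (4.7, 6.8).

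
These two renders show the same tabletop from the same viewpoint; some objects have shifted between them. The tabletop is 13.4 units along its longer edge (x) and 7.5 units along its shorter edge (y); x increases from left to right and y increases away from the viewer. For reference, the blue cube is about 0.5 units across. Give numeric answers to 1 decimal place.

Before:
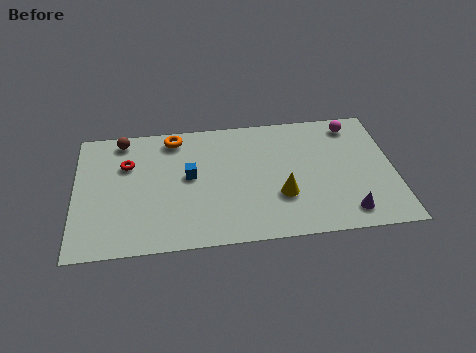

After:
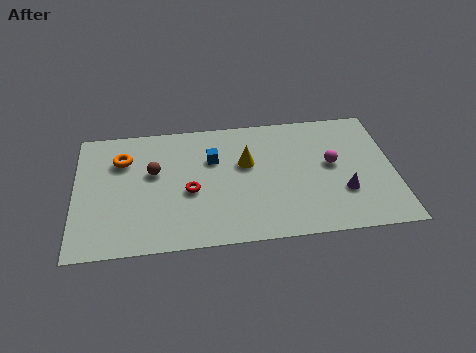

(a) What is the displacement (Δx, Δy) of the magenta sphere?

(-1.0, -2.3)

The magenta sphere was at about (11.8, 6.4) and moved to about (10.8, 4.1).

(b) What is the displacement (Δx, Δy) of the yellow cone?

(-1.4, 2.1)

The yellow cone started near (8.6, 2.5) and ended near (7.2, 4.6).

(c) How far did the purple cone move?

1.2

From (11.3, 1.2) to (11.2, 2.4), the purple cone covered √(0.1² + 1.2²) ≈ 1.2 units.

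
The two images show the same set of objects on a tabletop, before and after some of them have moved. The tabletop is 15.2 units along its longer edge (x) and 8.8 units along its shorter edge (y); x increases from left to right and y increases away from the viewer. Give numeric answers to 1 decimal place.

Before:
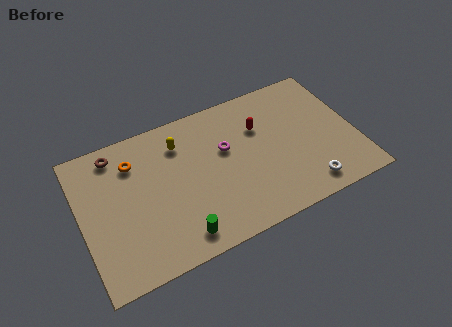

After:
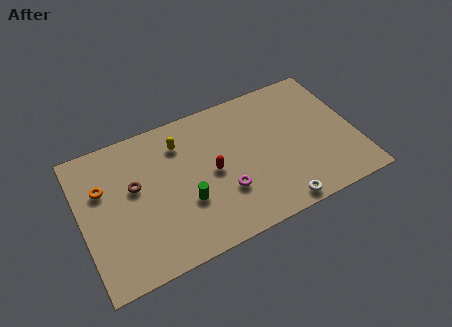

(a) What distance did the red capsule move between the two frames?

3.4

From (10.1, 6.0) to (7.2, 4.3), the red capsule covered √(2.9² + 1.7²) ≈ 3.4 units.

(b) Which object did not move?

the yellow capsule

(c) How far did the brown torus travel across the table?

2.5

From (2.2, 7.6) to (3.0, 5.2), the brown torus covered √(0.8² + 2.4²) ≈ 2.5 units.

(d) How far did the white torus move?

1.8

The white torus moved from about (12.1, 1.3) to (10.4, 0.8), a distance of √(1.7² + 0.5²) ≈ 1.8.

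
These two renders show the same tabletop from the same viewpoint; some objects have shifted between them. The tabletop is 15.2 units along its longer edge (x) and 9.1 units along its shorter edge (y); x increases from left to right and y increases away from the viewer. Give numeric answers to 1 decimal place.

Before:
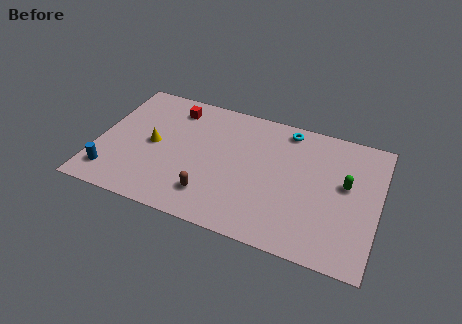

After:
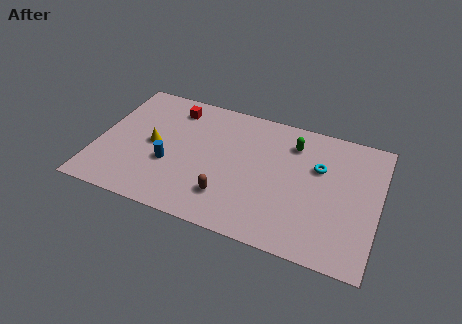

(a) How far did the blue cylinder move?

3.4

From (1.0, 1.7) to (4.0, 3.4), the blue cylinder covered √(3.0² + 1.7²) ≈ 3.4 units.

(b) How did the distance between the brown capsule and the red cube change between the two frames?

+0.3

Before: roughly 6.1 units apart; after: 6.4. That's 0.3 units further apart.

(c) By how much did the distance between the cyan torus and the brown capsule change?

-1.1

They were about 7.0 units apart before and 5.9 after — 1.1 units closer together.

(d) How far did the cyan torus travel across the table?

2.8

From (10.0, 8.0) to (11.9, 5.9), the cyan torus covered √(1.9² + 2.1²) ≈ 2.8 units.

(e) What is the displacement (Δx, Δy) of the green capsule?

(-3.0, 1.9)

The green capsule was at about (13.4, 5.2) and moved to about (10.4, 7.1).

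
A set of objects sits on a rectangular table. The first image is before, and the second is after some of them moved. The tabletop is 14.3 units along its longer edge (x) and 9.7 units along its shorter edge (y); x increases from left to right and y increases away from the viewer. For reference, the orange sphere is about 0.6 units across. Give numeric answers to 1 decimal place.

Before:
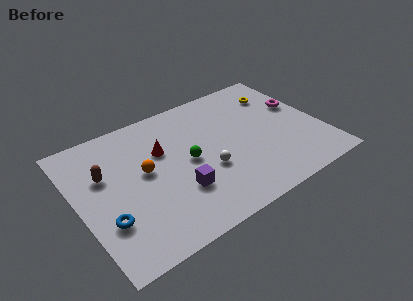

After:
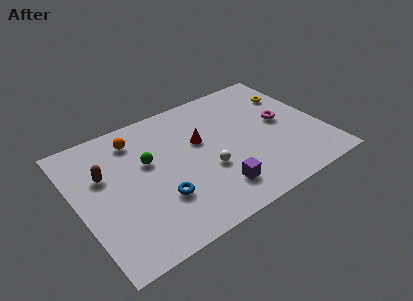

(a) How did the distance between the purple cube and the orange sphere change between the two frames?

+4.2

Before: roughly 2.8 units apart; after: 7.0. That's 4.2 units further apart.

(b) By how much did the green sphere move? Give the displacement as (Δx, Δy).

(-2.2, 1.1)

From the two frames, the green sphere sits at roughly (6.4, 4.8) before and (4.2, 5.9) after.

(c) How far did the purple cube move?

2.2

From (5.5, 3.0) to (7.5, 2.0), the purple cube covered √(2.0² + 1.0²) ≈ 2.2 units.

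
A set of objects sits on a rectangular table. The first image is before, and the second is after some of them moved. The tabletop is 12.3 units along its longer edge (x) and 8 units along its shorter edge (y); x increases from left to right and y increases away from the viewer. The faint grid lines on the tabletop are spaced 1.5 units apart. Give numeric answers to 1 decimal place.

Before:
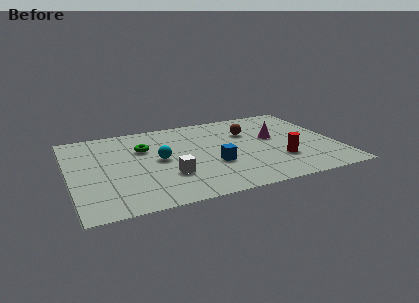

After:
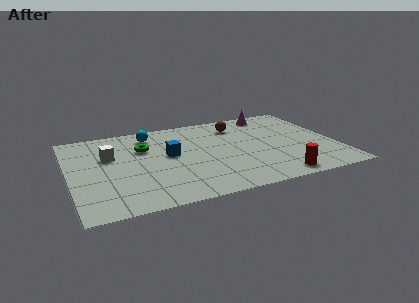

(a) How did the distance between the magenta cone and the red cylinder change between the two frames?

+3.9

The distance was about 2.2 in the first image and 6.1 in the second, so they moved 3.9 units further apart.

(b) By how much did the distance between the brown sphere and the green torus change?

-0.3

They were about 4.9 units apart before and 4.6 after — 0.3 units closer together.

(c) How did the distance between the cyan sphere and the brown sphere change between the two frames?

-0.4

They were about 4.5 units apart before and 4.1 after — 0.4 units closer together.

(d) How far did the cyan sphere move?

2.5

From (4.1, 4.1) to (3.9, 6.6), the cyan sphere covered √(0.2² + 2.5²) ≈ 2.5 units.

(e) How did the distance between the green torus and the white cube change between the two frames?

-1.4

Before: roughly 3.0 units apart; after: 1.6. That's 1.4 units closer together.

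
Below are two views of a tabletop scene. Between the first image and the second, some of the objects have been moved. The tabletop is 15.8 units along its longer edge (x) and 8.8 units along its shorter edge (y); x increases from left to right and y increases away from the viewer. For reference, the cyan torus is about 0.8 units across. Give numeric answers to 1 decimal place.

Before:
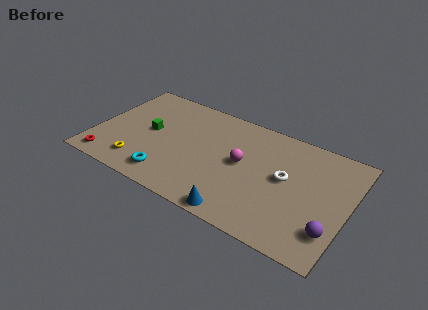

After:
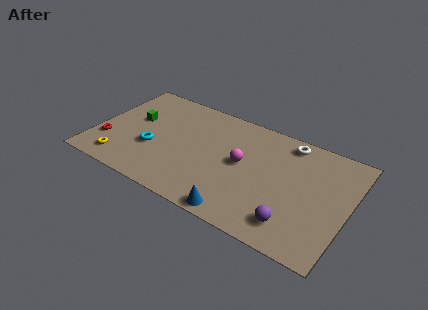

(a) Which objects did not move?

the magenta sphere and the blue cone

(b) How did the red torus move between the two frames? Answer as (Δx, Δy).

(-0.3, 1.5)

The red torus was at about (1.2, 1.1) and moved to about (0.9, 2.6).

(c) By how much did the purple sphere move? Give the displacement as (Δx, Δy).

(-2.2, -0.5)

The purple sphere was at about (15.0, 2.2) and moved to about (12.8, 1.7).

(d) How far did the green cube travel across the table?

1.3

The green cube was near (3.3, 4.6) before and (2.2, 5.2) after, so it travelled √(1.1² + 0.6²) ≈ 1.3 units.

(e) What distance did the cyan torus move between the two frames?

2.2

The cyan torus was near (5.0, 1.5) before and (3.7, 3.3) after, so it travelled √(1.3² + 1.8²) ≈ 2.2 units.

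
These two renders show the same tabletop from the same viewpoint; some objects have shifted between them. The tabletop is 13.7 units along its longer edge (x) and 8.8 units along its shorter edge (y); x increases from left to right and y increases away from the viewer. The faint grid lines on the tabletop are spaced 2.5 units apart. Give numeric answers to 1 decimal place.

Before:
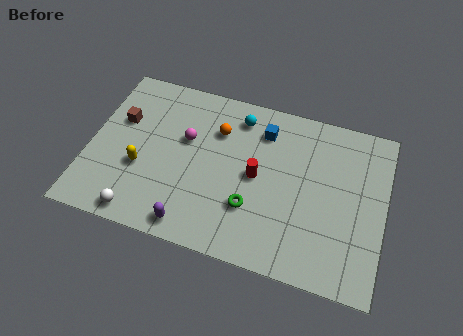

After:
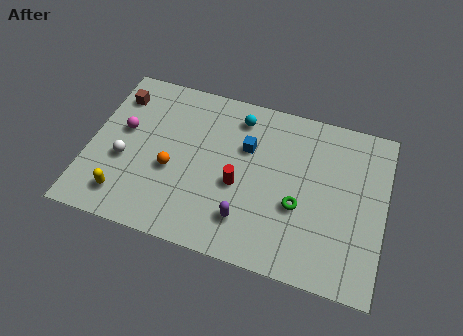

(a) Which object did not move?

the cyan sphere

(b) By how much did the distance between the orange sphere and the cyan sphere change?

+3.3

Before: roughly 1.3 units apart; after: 4.6. That's 3.3 units further apart.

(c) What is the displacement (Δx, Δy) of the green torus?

(2.1, 0.7)

The green torus started near (7.7, 2.7) and ended near (9.8, 3.4).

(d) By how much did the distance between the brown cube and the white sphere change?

-1.4

The distance was about 4.9 in the first image and 3.5 in the second, so they moved 1.4 units closer together.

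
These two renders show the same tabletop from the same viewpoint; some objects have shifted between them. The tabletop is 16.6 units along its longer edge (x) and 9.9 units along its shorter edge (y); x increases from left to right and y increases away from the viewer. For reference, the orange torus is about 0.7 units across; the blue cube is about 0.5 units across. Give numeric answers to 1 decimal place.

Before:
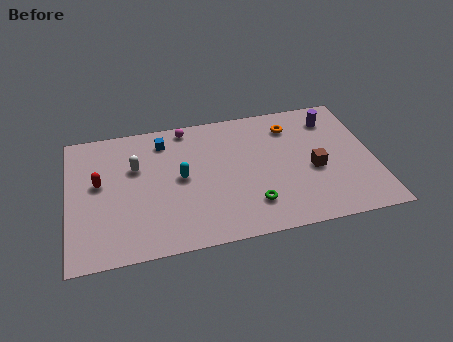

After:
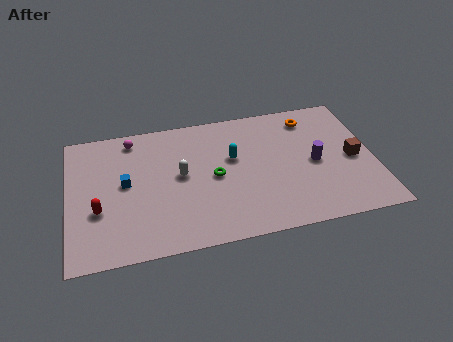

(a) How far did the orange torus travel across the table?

1.2

From (12.3, 7.8) to (13.4, 8.2), the orange torus covered √(1.1² + 0.4²) ≈ 1.2 units.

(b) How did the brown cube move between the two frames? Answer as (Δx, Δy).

(2.2, 0.4)

From the two frames, the brown cube sits at roughly (13.3, 4.2) before and (15.5, 4.6) after.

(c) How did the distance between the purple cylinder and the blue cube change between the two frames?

+1.0

Before: roughly 9.3 units apart; after: 10.3. That's 1.0 units further apart.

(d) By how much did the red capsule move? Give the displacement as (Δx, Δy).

(-0.1, -2.0)

From the two frames, the red capsule sits at roughly (1.7, 5.6) before and (1.6, 3.6) after.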